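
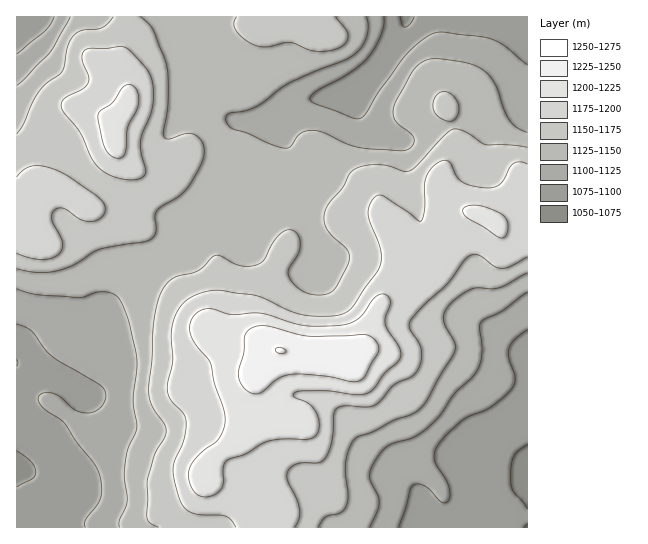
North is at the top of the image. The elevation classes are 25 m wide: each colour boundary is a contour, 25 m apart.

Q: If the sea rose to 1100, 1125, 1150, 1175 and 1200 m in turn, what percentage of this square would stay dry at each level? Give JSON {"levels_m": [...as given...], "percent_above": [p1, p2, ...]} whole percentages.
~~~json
{"levels_m": [1100, 1125, 1150, 1175, 1200], "percent_above": [87, 73, 47, 26, 9]}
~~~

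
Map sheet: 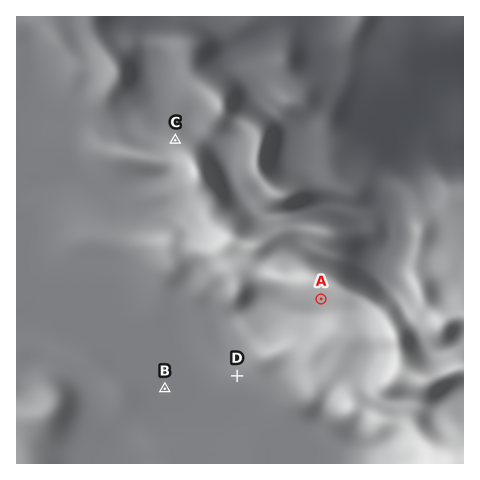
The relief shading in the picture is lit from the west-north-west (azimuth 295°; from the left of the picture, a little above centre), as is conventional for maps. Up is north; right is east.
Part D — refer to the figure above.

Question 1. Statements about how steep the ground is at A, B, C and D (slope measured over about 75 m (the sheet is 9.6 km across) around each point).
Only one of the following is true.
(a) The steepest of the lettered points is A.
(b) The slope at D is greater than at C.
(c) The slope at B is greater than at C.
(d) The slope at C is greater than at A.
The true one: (d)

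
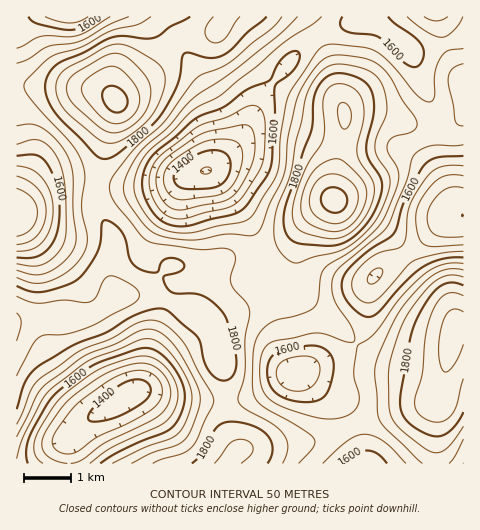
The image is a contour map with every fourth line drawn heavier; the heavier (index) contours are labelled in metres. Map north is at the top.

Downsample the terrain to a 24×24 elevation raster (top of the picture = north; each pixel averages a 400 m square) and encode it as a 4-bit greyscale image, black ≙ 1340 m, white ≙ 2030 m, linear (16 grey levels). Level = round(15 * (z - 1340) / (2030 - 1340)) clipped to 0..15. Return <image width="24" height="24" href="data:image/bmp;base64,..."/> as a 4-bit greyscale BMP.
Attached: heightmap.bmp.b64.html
<image width="24" height="24" href="data:image/bmp;base64,Qk2WAQAAAAAAAHYAAAAoAAAAGAAAABgAAAABAAQAAAAAACABAAATCwAAEwsAABAAAAAAAAAAAAAAABEREQAiIiIAMzMzAERERABVVVUAZmZmAHd3dwCIiIgAmZmZAKqqqgC7u7sAzMzMAN3d3QDu7u4A////AGQzVniau7qYdmZ4mGQiI1Z4q7qYd3eJqYUyESNXmpmHd3ibu5dDIRJHmYdlZniry6h1MhJYqoZEVnirzLqXZURpqoZEVnirzMu6mHeKqodmZ3ibzMu7upmqqpiHd2eKzLu7u7qqqpiIdlV5vKmqu7qqqYiYdkRYqneKu6qqmYiZhkRFeEV5qqmZmYiaqXVURCRoqpd3d4irzKdTIiNpqYVEVWit7sljISRpmGQiI1es7tp0MkV5mXQRAkaL3cqGRGZ5qoUxEjWKzLl3ZneavKhkMzWKvLmHd4ms3sqGVEV5vLmIeJq979uYdlV5vLmHeJrN7typh2Zoq6l2eImr3cuqqXZmiYdmeHeIq7qquphmd2ZWZ2ZVeJqqu6mHZlVndw=="/>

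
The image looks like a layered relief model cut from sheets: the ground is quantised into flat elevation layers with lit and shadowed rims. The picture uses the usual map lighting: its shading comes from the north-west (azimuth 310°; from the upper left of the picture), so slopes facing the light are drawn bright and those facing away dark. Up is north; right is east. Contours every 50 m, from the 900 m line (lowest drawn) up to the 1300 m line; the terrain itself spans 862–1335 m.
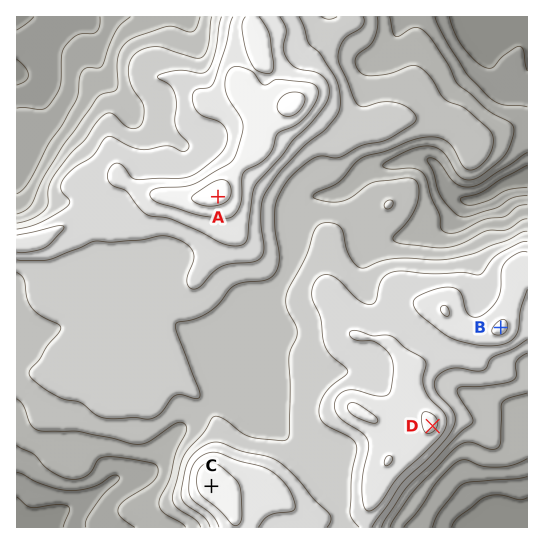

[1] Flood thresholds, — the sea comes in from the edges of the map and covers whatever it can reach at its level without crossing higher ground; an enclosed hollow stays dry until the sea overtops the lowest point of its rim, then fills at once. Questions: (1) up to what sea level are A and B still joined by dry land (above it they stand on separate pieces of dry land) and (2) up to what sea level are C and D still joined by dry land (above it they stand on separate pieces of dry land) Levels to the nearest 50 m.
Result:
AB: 1100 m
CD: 1150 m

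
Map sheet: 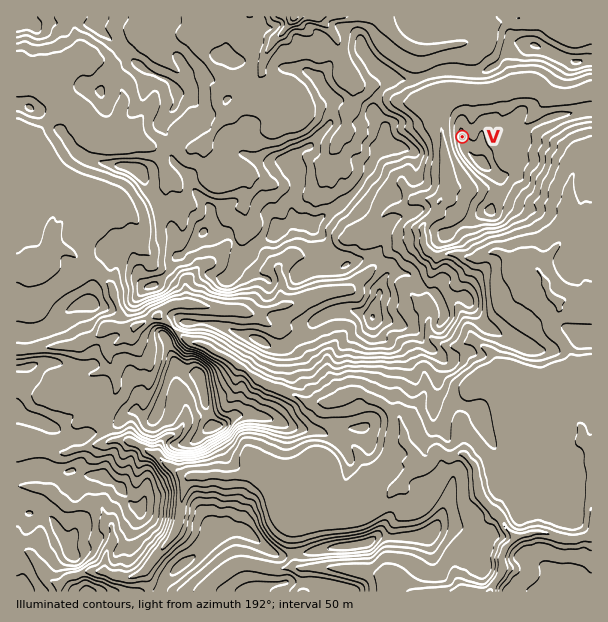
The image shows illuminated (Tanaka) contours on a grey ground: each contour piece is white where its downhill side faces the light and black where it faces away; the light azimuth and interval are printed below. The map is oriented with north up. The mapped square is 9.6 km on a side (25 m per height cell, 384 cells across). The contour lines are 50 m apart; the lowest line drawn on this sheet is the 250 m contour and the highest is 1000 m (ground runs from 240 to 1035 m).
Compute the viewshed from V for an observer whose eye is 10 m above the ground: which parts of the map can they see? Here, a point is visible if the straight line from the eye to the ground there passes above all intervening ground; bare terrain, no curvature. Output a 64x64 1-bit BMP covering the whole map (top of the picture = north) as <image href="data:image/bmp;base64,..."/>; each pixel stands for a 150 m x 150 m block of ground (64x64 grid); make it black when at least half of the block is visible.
<image width="64" height="64" href="data:image/bmp;base64,Qk0+AgAAAAAAAD4AAAAoAAAAQAAAAEAAAAABAAEAAAAAAAACAAATCwAAEwsAAAIAAAAAAAAA////AAAAAAAAAAAAAAAAAAAAAAAAAAAAAAAAAAAAAAAAAAAAAAAAAAAAAAAAAAAAAAAAAAAAAAAAAAAAAAAAAAAAAAAAAAAAAAAAAAAAAAAAAAAAAAAAAAAAAAAAAAAAAAAAAAAAAAAAAAAAAAAAAAAAAAAAAAAAAAAAAAAAAAAAAAAAAAAAAAAAAAAAAAAAAAAAAAAAAAAAAAAAAAAAAAAAAAAAAAAAAAAAAAAAAAAAAAAAAAAAAAAAAAAAAAAAAAAAAAAAAAAAAAAAAAAAAAAAAAAAAAAAAAAAAAAAAAAAAAAAAAAAAAAAAAAAAAAAAAAAAAAYAAAAAAAAAPgAAAAAAAAN4QAAAAAAAADhAAAAAAAAAMYAAAAAAAABzgAAAAAAAQD8AAAAAAAABHwAAAAAAAAf+AAAAAAAAD/4AAAAAAAAP/gAAAAAAABz4AAAAAAAAffgAAAAAAAAD7wAAAAAAAAP4AAAAAAAAAOAAAAAAAAAA4YAAAAAAAABDgAAAAAAAAAOAAAAAAAAAA4QAAAAAAAAPjEAAAAAAAB+cQAAAAAAAH5yAAAAAAAAfjMwAAAAAAD+MQEAAAAAAP8wAAAAAAAA/zwAAAAAAAB///4AAAAAAOP//wAAAAAAAAf/AAAAAAAAA/gAAAAAAgADwAAAAAACAAIAAAAAAAAAAAAAAAAAAAAAAA=="/>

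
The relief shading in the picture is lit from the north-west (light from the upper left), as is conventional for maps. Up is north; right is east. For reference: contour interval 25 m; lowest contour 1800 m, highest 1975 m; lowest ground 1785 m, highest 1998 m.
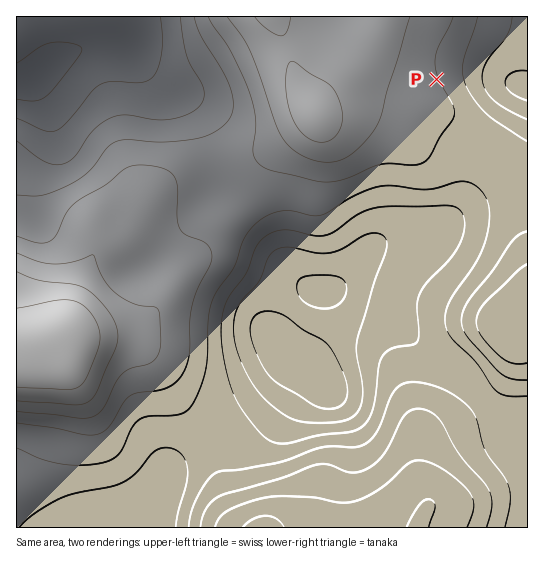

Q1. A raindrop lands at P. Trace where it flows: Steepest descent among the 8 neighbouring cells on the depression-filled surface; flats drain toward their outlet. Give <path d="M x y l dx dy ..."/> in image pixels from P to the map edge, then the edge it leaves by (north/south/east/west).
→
<path d="M437 79l1-1 67 0 4 3 2 0 4 2 3 0 4 3 5 1"/>
exit: east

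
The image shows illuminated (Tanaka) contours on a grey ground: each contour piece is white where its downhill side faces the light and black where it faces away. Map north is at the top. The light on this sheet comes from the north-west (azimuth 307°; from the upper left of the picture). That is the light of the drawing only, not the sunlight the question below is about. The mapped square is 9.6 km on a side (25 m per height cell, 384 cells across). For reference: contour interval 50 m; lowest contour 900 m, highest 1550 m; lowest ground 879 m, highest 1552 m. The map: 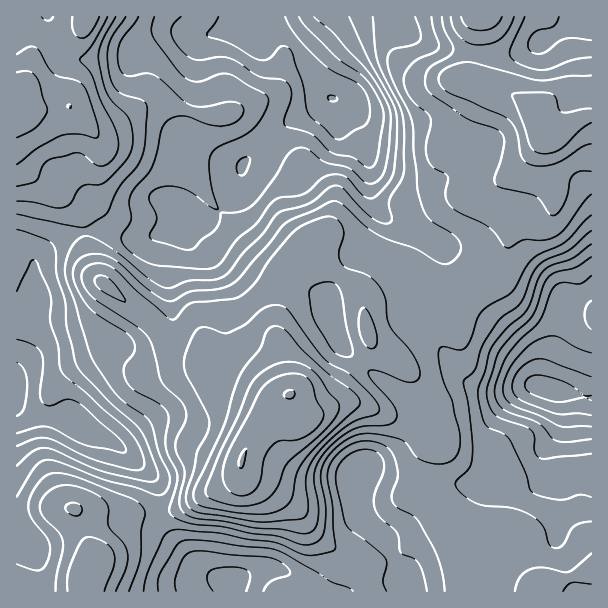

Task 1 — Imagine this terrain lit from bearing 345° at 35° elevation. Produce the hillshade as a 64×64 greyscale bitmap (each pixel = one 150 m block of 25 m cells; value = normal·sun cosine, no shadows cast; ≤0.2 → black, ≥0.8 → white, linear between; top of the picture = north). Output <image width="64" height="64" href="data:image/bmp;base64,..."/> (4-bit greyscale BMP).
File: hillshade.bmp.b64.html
<image width="64" height="64" href="data:image/bmp;base64,Qk12CAAAAAAAAHYAAAAoAAAAQAAAAEAAAAABAAQAAAAAAAAIAAATCwAAEwsAABAAAAAAAAAAAAAAABEREQAiIiIAMzMzAERERABVVVUAZmZmAHd3dwCIiIgAmZmZAKqqqgC7u7sAzMzMAN3d3QDu7u4A////AKmrqqqHZWZ4iJmZmau8zMupiIiJmZmZmqqqqqvMuZiIqqu7qpdmZmd4iZmYmavMupiIeIiZmZmZqqqqq8zLqZmru7u6mHZmZmd4iHZniamHd3d4iJmZmZmaqqqrzdy7qru7vMupiHdmZmdmVURWZlRWeImZmZmZmZmZmZq8zMy6u7q7vLupmHdmVUREMyMzM0VoqqqqmYiZmZmZmaq7u7u6mZq7zLuph3ZDMzMhEBIzRGm7u6qZiJmZmZmImZqru6mHiZq7u6mHZTIRERAAAjRFaau6mZmJmZmZmZmZmqq7mHZ4mZmZmYh1MQAAAAASRVVoqqmIiImZmZqqqqqqq7uYiIiZmZmZmZdCAAAAEjNWdmeaqYd3iZqqq8zMy7u7vKqqqqqqqqq7uoUyIRI0VWeHeJqqmIiJmqu7zMzMu7y8zMzMzMzMzM3cuYZlREVmeIiImruqmZmqq7u7u7u7u7vM3d3e7u7u7dzMuph2Znd3iIiau7uqqqqqmZmZqqqqq8zd3u7v//7cur3cqYd3d3Zmd4mry6mZiIiIiImaqqqqzN3u7u7u7sqIm93KmIiHZURGeJq6qYd2Z4mZmaq7u7rN3e7u7t3bmHeKzdypiIdkIRNGeJmYh3ZmiaqqqrzMy93u7u7cy6mIiJq93cl3d1QQABNFZ4mIh3eJqqqZvN3d7u7t3cuph4mqurzd24d3ZCAAASJFeJmYiImqqpms3d3u7tzLqYdnibvLu83cqHh2QQAAETRomZmYibu7uqvd3d3cuqmYZlaJq7uqvd25iIhkIQASNXiaqpmJvN3dzN3ey6mYiHZVVniaqpms3cqIiZhkMjRniZqqmYms7v7u7u66mHd3ZlVmd4iZmZvMypiJmqh2aJmZmZmZiJve7u3d3bqYd2ZmZmd3d4iZmrzLqZmaq6qqupiImamIibzd3My6qqmHZmd3iIh3iJmqvN3Lupqru7u5iIiZqYZmiaqpmYeaqpdmd4mZmZiZmqq83d3cu7zMupiIiZmZdURWd3dmZomqmHeImaqpmZmZqrzd7u3czcuoeImZmYh1RERWZmZniZqpmImauqmaqZmau8zd3dzNy4d4mZmYh3ZUREVmZ3d4maqZmaqqqaq6mZqru7vMy7u6h4maqph3dlRERWd3d3eJmZmZmZmZq7u6qru7qru7qqmIiaqqmIh2RDNFZ4h3d4iZmZmYd3mru7u7u7u7u7qpmZmaqqqZmYZUMzRniIiIiZmZmHZWeau7u7u8zMu7qqmZqpqqqZmZl2VDJGiJmYmaqpiHZVeau7u7u7zMzLqqqqqqmZmZmqqYdUMzWJmamaqqmGVWibzN3MzLu8zLqpmaqqqZmZmaqph2VDRXmaqZqpmHZWirzd3u7d3LvMu6mZmqupmZmZmpmYdlRFeJmomZmHd3irzd3e7u7ty7u6mYiZu6qZmZmZmZmHZURniZiJmYiaq7zMzN7u7u3MupmIeIq7qpmZqqmZmZh1REVniJmZq83czMzMze7u3dy6h3d4mruqmaqqqqqZmHUyI0VpmZq87u7dzMvM3c3d3cuoiIiaqqmaqqqqqpmYdjIRI0mImr3u7dzMzMzLvM3d3cupmJmqqqu6qqqqmZmHQhEjOHd5rM3Muqu7u7u7zN3d3LqYiJq7zLqqqZmZmYhkMjM3Zniaq6mYiaqqqru83d3dy6mJm8zMupmYiImZmIZUNEZmZ3iZiHd4mZmqqrzd3d7ty6qrzMuqmId4iImJmGVERWZmZ4iIiIiZqqmau83d3v/tu7zLqpmYh3eIiIiYhlVVVmZniIiJmZqpmZmrzN3u//7MzMupmZmIiIiIiImHZVVWZ3iId3iJmZmZmqvM3d3u7tzMzLqZmZmYiIiIiZh2ZWeIiHd2Zmd4iImaq7zMzM3u3Lzd3KqaqqqZiIiJmYdmeJmId2VVVmeIiZmqu7y7u97szN7cupmqqqqYiIiJiHZ4iIh3ZVVWeImZmZqqu7qqzu3M3cy6mImqqqmId3d3dmeIiIdlVWZ4mZmYiZq7uqq97szMu6mYeImaqphlVWd2Zmd3d3ZmZniZmYd3iau7u7zdy7u7qpmIiJmqqGVERndlVmZ3iHd3eJmYdmZom7zMvMzLu7uqqqmZmaqpdmVFaHZmZmiZmIeIiIh2VVaJvMzLvLu7uqq7uqmZmZmJmGVoh3dmeJqZiHiIiIdmVnirzMu7u7u6qqqqmId3iJqql2iIiHeJqqqYd4iJmYh2Z4mru7u7q6mZmZiHZmZ5qqu6iZmZmJmru6mIiaqqqZh3eJqru7qph3eId3ZmZ4q6mru5maqqmavMupmau7u7qpiIiZqqqpdmd3ZmZnd4m8uqu7mZq7upmszLqqvMy7vMupmJmIiIdVaJh2ZneJq83curuqqrzLmavMu7u8zMzMzcupmHdmZVaKqpiImavM3e3Lu8uqvMuomru7u7zMzMzNzLqYdlVVaKu7zMu8zN3e7tzLzLq7upiJq7urvMzczMzLqYh2VVaKvM3u7czMzN3d3d3MqpmYd3iqu6u8zd3MzLqph3dmeJvM3e7cupmqvMzd3buqmHVVZ4qqqru8zMy7uqmHd3eJq8zcy6mHZniaq7zMu7qYdTNFeJqqmaq7u6qqmHd3iJmru7qYd2VVVniaq7uru6qXQjRXiZiIiJqqqqqXZ3iJmqqqmZiHZmVVZ4maqqq7uqhTI0Z4h3d3iZqZqodneImaqZmZmYh3ZlVniJqq"/>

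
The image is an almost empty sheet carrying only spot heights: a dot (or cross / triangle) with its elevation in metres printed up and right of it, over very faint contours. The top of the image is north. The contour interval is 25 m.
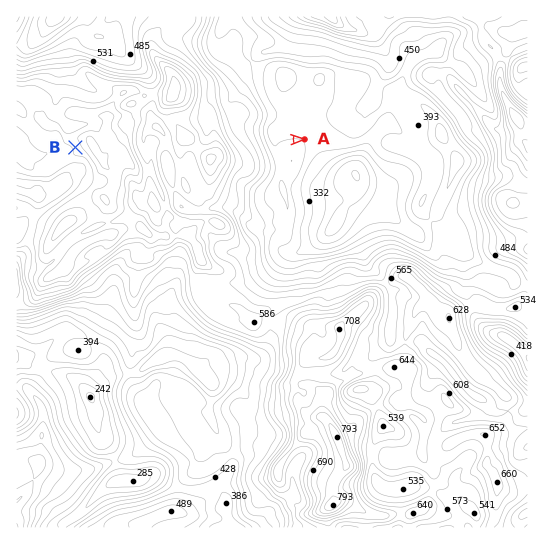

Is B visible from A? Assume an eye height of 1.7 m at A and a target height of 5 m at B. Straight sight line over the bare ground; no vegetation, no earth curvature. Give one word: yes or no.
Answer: no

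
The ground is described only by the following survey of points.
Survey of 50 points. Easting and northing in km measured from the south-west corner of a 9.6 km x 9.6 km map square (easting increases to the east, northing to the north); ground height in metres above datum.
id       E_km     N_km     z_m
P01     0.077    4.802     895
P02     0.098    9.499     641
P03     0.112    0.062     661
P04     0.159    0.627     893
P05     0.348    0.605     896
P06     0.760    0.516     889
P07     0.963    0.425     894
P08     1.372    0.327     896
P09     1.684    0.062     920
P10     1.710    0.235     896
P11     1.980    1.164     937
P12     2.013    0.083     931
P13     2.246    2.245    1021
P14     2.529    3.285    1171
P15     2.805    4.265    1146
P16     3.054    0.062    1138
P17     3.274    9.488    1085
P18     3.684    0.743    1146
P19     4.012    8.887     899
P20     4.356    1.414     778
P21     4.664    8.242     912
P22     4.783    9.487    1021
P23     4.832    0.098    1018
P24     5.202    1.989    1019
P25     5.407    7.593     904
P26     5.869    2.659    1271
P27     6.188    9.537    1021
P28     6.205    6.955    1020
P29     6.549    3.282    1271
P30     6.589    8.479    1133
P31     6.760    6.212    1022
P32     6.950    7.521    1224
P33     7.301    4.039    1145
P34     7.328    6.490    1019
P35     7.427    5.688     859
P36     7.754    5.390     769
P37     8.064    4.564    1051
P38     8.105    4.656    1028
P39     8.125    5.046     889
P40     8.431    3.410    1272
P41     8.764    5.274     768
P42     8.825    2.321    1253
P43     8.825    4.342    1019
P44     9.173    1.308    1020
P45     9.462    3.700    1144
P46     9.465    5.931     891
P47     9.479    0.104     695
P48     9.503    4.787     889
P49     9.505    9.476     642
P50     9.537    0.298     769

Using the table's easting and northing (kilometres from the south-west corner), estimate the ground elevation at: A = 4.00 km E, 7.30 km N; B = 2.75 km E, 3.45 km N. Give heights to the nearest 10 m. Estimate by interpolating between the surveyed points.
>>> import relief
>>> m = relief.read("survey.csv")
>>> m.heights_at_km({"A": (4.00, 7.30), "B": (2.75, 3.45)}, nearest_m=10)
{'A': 890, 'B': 1270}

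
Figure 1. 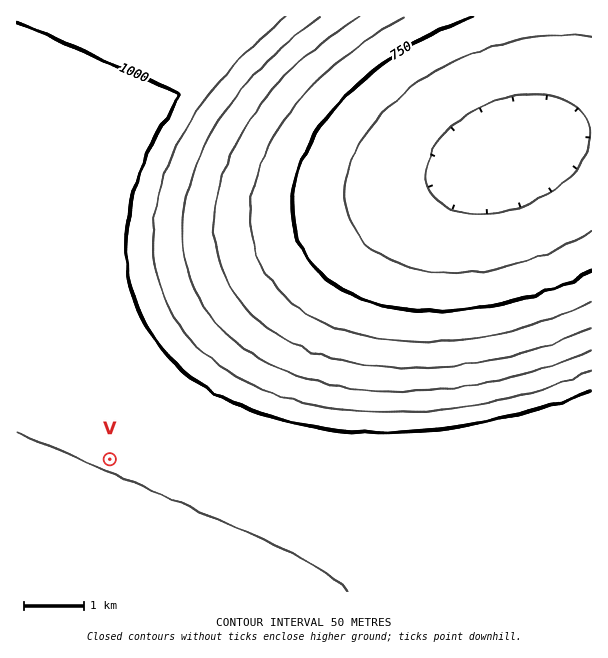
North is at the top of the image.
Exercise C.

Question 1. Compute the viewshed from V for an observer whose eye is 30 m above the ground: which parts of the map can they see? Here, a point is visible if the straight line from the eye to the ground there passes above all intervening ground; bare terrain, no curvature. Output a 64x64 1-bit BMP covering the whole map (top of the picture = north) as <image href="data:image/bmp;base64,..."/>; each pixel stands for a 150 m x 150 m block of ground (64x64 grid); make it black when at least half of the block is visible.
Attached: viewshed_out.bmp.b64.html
<image width="64" height="64" href="data:image/bmp;base64,Qk0+AgAAAAAAAD4AAAAoAAAAQAAAAEAAAAABAAEAAAAAAAACAAATCwAAEwsAAAIAAAAAAAAA////AAAAAAD///////+AAP////////AA/////////wD/////////////////////////////////////////////////////////////////////////////////////////////////////////////////////////////////////////////////////////8AAD//////+AAAB//////gAAAAf////4AAAAAf///+AAAAAAP///wAAAAAAP//+AAAAAAAP//wAAAAAAAf/+AAAAAAAA//wAAAAAAAD/+AAAAAAAAP/4AAAAAAAA//AAAAAAAAD/8AAAAAAAAP/wAAAAAAAA/+AAAAAAAAD/4AAAAAAAAP/gAAAAAAAA/+AAAAAAAAD/4AAAAAAAAP/gAAAAAAAA//AAAAAAAAD/8AAAAAAAAP/wAAAAAAAA//gAAAAAAAD/+AAAAAAAAP/8AAAAAAAA//wAAAAAAAD//gAAAAAAAP/+AAAAAAAA//8AAAAAAAD//4AAAAAAAP//wAAAAAAA///AAAAAAAD//+AAAAAAAP//8AAAAAAA///4AAAAAAD///wAAAAAAP///wAAAAAA////gAAAAAD////AAAAAAP////AAAAAA////+AAAAAD////+AAAAAP////+AAAAA/////+AAAAD/////+AAAAA=="/>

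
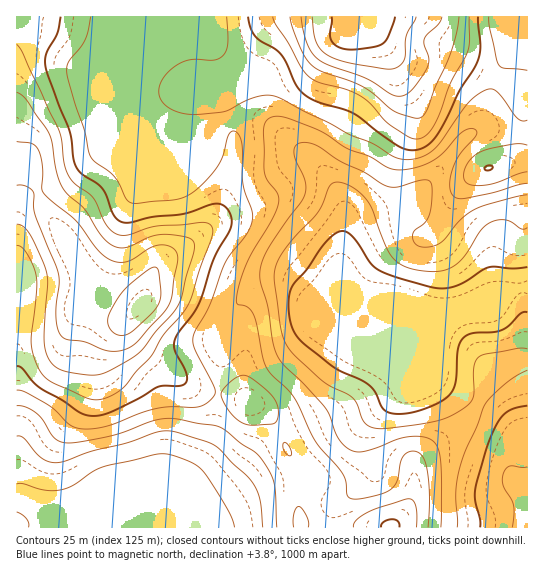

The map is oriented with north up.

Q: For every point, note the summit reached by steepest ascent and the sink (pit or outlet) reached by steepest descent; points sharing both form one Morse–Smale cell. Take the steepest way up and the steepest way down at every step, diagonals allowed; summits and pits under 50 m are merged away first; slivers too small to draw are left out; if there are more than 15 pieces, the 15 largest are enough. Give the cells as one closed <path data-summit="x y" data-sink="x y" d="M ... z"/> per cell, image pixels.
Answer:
<path data-summit="370 17" data-sink="527 527" d="M527 16l-371 1 0 53-5 16 0 11 6 12 17 11 13 3 36 0 15-6 19 2 16 8 37 29 17 19 14 24 3 10 0 21-4 28 19 25 11 6 24 10 24 0 19 5 24-1 37-15 15 2-10 7-148 60-8 14-10 26-11 12-47 22 10 23 15 20 0 8-5 16 2 30 227-1z"/><path data-summit="141 303" data-sink="527 527" d="M155 16l-139 1 1 319 40 0 8-6 13-21 35 10 12 0 6-6-4 9 1 9 19 22 47 35 41 8 22 9 12 10 12 16 45-22 11-12 10-26 8-14 148-60 10-7-15-2-37 15-24 1-19-5-24 0-24-10-11-6-19-25 4-28 0-21-3-10-14-24-17-19-37-29-16-8-19-2-15 6-36 0-13-3-17-11-6-12 0-11 5-16z"/><path data-summit="141 303" data-sink="86 527" d="M81 309l-4 1-12 20-8 6-41 1 1 159 38 12 26 0 6 10 0 10 46 0 62-25 22-12 26-22 13-20 11-12 12-6-10-16-12-10-22-9-33-5-19-10-16-14-20-14-15-15-5-11 2-11-4 3-12 0z"/><path data-summit="370 17" data-sink="86 527" d="M279 432l-12 5-11 12-13 20-26 22-22 12-62 24 166 1 0-30 5-16 0-8-15-20z"/><path data-summit="370 17" data-sink="86 527" d="M21 496l-5 1 1 31 70-1 0-9-6-10-26 0z"/>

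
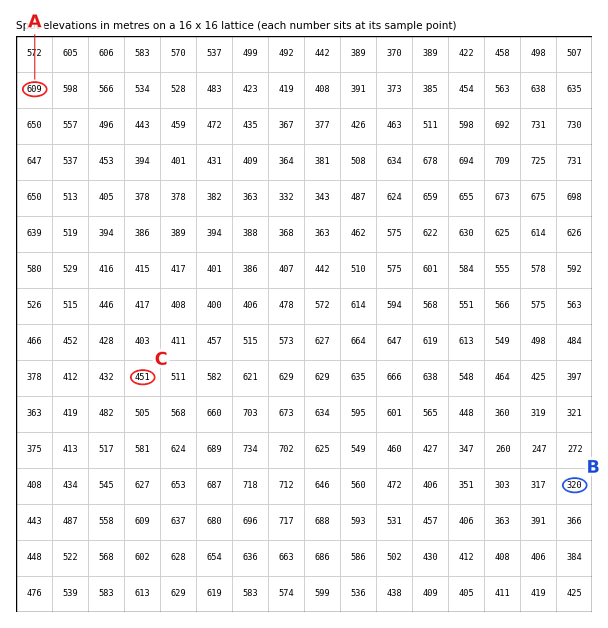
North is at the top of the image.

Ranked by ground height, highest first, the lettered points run A C B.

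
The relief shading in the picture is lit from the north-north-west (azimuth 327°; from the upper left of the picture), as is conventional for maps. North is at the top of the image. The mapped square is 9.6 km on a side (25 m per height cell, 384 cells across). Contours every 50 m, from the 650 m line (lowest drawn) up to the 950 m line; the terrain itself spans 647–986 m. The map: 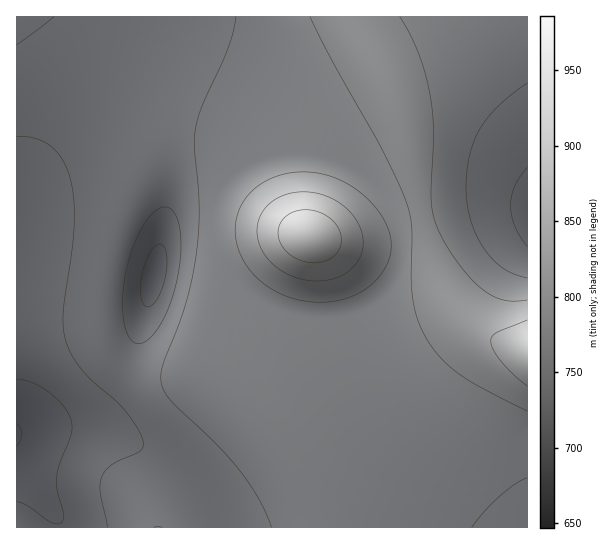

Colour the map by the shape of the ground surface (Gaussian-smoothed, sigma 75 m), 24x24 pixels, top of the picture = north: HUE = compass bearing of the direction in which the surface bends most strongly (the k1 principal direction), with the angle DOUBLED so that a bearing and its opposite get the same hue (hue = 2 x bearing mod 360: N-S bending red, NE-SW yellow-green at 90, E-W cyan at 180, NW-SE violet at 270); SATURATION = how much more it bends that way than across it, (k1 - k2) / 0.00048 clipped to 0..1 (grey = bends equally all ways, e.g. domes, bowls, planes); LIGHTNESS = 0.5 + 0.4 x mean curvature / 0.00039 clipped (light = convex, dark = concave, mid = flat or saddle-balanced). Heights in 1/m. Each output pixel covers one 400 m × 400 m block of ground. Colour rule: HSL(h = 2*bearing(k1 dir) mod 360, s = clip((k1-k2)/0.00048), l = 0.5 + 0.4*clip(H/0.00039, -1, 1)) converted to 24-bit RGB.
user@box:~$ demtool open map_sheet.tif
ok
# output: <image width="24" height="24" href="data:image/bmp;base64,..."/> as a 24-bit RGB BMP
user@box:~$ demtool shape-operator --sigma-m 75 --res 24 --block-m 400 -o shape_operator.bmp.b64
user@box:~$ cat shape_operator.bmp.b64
<image width="24" height="24" href="data:image/bmp;base64,Qk32BgAAAAAAADYAAAAoAAAAGAAAABgAAAABABgAAAAAAMAGAAATCwAAEwsAAAAAAAAAAAAAo2ZYh0h0gE13fWd6bptudLJwga12lJB2jlt9ik2EgmF/gol0hJlzhpR2hIl7goJ+gX9+gH5+gH5+gH5+gH9+gX9+gYB9gIB9plR+nEqbfFyUcZCada2Qea2AjZp5kWNuj051iFV7gnF3e5N0fpl1gY95goZ9gYF+gH5+gH5+gX5+gX59gX59gX98gYB8gX57n1mTkVmjcW+eeqOje6OJj5l3lGhhkk9hjFJtg2p3d4x2dZl0epV3f4p7gYN+gX9+gH5+gX1+gX1+gXx8gn18gn57gn56gXh4fWZyh3CGeI16hJZzl5Nplm5ZlFBOjVNdhWlweIh6dZd9d5d7eo57f4Z+gYF/gH5/gX5/gX1/gnx+gnt8g3t6hHx5hHp3gnF1YnVYeYRdjJFbl5JWk31WkGFVj1xbhm9veYmBd5aGd5iEepCAfYh+gIJ/gX9/gX5/gX1/gXx/gnt+g3p9hHh6hnV1iG1uh2BiW3hlboJehoxekpBeiYpoiG2IjneJgI2MeZePeZeLe5CFfomBgIN/gYB/gX9/gX6AgX2AgnuBg3qAhHh+h3R5imtyjlxrlkheYXGNbIKJdYiCfY96b52PWXeqiXiiiIuVf5OPfY6If4iDgIOAgYGAgX9/gX6AgX2BgXyCgnuDhHiDh3OAi2p4jl9yk1J6oEiLYGOhaHacdYOXgpmPbbGQNX/AiV62p4GIjY2DgYaCgoOAgoF/gX9/gX9/gX6AgH2BgHyCgHmDhnSGjGmDkGN+k2aQb1ioYFLFaGecbHWZdoKUiJuCdL1rHIu3Xi+9x251nIV6hoJ/g4B/gn9/gn9/gX+AgX6Bf32BfnuCfneFhWyKj2WOiXKScJWqUpTQS4bjcW+QcnaOeYGKmJ18rtBnE5ymDBCX22FgtolxioJ9hIB+g39+g317hn9whoZsfIR0enuDenKHf2aNgW+QeaaZaMa0RrnPPJrLdnSHdniGe3+EnJh439xoHqWEABhQ2GJS0JpskIV6hXt7kVZUm1EvoHsnkaIqXZ4xR5JNZnSHdGeNeZeScr2DYryOT6OfRpyWeHaDeHmCfH6BlY544sJqhLk1ABUzwX474rRrmoV0mENqpylIs0c6tZdRibdXRrxQOK55O46UaXGLdah0c8FrZKFxYIN9TpdreHiAenuAfH6AjYd61ahr0X1OABMzJqF85s5oqVZtqjKgukyotIKirLShl8CueMS8R6XDLmWmW3uShLZtgLhnbYhva3t1Y5xWeHt/en1/fH9/hoR8vZJu325cAhR3EpGYztpjm1OjbkK4gXHAn6THtMPPrcHPip3HTVHEOiupW22Wkr1oiKxmdHtweXlukZpbeH1+eX9/e4B+f4J8ood002lkQh+rEn+gkcdeW32cR3m6cKfDl8TIrMXFq6W7qnm5mjm6fCmclZtnnb9mjJ5peG50fXFrk3xfd39+eIB+eYF+e4J8joV6t25tlEO4KHOoYrReWKF8Pq6bUL2LbbpzpLN6snxotT5hoSR0j0SCl6Vvorxpj5FufGl7f2xvimpodoB/d4F+eIJ+eYN9goV8mnh3pWWmSm2jZqJ7fJVyR5lcPqczdq4zr6cwqWInnCkljkJmh299na5vorRuiXVxf2eCgW96g3J4doKAdoN/d4N/eIR+e4R9iIF9knaPZ3GVcJOIgYx7gYV7dotkhJNNlIhHkG9TiGdxhGiGjIF0nrVwnKl0iW6GgmeHg3KBgnd/dYOBdoSAdoSAd4R/eYR+fYN9hX6Ed3qJeImHfoZ9goJ/gn9/g35+hH1+hXd/iGuDhmmCi5d1lrdzlpt6iWeNhWmKhXWFg3mDdYSCdYWCdoWBd4WAeIV/eoR/foKAfYCDfISDfoJ+gYF/gn9+g31+hHp+h3B/iWaBiHJ7hKl1i7F4kHh+jGOQim2Lh3eFhHmFdoWEdoWDdoWCd4WBeIWAeYSAe4N/fIKBfYKAfoF+gIB/gX5+g3t9hnN9iWd+iGp+fZZ4e7V1h598jmyJjmWNinKHh3mEhXqGd4WFdoWEdoWDd4WCd4WBeISAeoN/e4J/fYF/foB+gH9+gXx9hHZ9iGp9iWV9iIx3da94eK14jnd7j2SIjGyGiHeDhnuDhnqGeIWFd4WEd4WDd4WCd4SBeIOAeYJ/e4F/fIB+fX9+f35+gXl+hm5/imR/iXN8dqV7dLR8fpR6jGiBjGeDiHSChnqBhnyDhXuFeYSEeISEeISDd4SCeIOBeIKAeYF/eoB+fIB+fX99fn1+f3WDiGWNkGqMepp6c7Z7d596iW98i2V+iXB/hnp/hXyAhX2ChHyF"/>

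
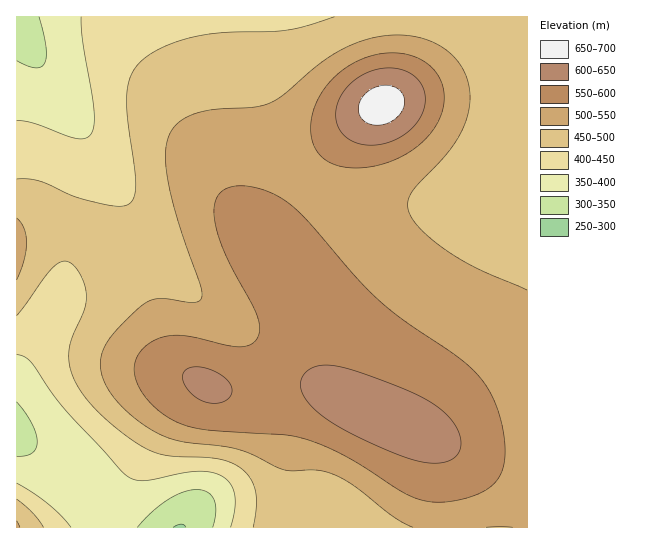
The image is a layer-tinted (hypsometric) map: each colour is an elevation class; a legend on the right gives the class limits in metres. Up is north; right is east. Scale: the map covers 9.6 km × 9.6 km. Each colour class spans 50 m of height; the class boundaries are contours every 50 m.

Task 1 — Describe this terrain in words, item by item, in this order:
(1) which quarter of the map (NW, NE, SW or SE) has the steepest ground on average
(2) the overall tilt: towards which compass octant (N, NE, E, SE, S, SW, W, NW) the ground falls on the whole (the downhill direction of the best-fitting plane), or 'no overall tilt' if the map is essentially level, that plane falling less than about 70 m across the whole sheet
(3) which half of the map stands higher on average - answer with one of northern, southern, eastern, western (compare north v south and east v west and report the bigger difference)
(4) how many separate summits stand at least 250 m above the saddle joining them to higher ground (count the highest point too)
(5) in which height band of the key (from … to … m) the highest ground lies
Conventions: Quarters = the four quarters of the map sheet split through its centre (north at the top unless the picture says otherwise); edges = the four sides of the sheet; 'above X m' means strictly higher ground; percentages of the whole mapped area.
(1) The south-west quarter is the steepest part of the map.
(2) On the whole the ground falls towards the west.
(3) The eastern half stands higher on average than the western half.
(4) There is 1 summit with 250 m or more of prominence.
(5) The highest ground lies in the 650–700 m band.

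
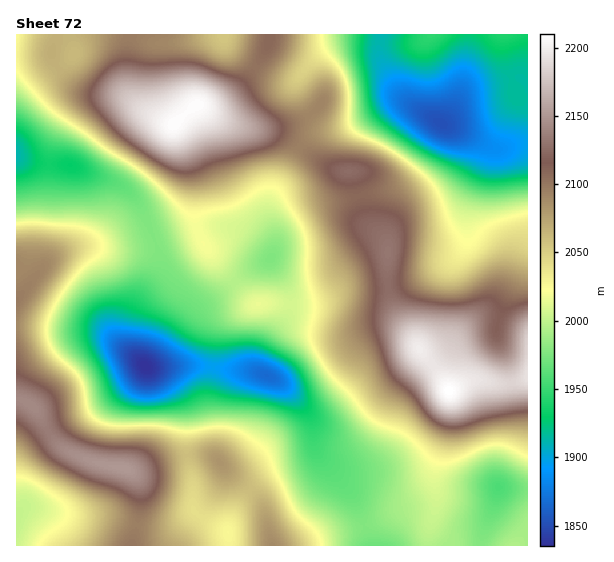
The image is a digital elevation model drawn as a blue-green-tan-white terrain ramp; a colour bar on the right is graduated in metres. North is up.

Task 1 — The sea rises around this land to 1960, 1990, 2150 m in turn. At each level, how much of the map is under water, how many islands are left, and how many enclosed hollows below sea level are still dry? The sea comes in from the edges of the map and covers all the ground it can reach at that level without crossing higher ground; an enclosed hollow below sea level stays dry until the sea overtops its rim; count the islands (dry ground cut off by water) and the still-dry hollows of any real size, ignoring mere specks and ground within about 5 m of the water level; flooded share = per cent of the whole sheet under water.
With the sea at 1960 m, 10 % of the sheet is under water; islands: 0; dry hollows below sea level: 1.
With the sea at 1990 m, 32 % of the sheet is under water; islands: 0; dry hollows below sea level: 1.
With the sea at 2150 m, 92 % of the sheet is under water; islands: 1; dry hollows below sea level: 0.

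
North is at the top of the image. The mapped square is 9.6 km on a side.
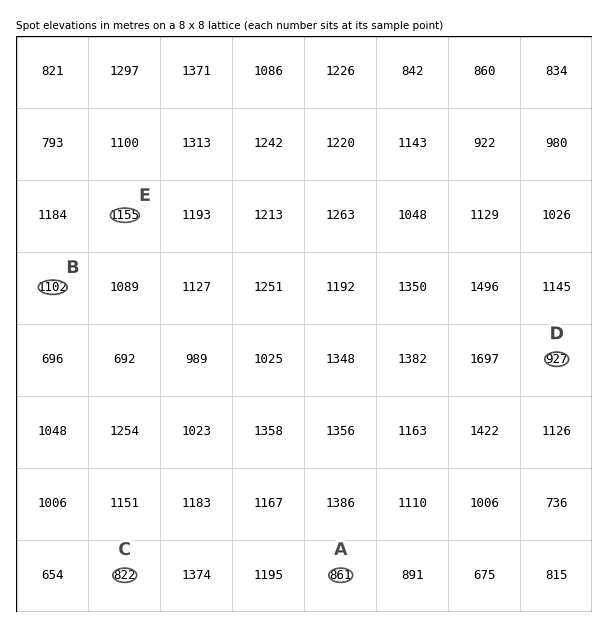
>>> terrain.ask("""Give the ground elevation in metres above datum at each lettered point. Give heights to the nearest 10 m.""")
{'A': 860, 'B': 1100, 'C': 820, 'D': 930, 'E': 1160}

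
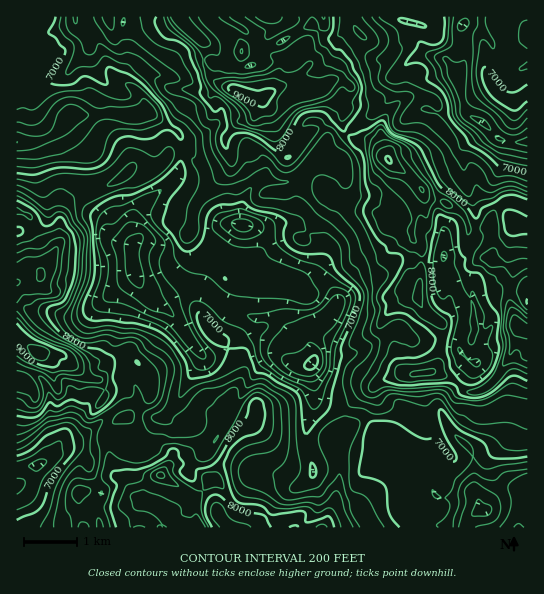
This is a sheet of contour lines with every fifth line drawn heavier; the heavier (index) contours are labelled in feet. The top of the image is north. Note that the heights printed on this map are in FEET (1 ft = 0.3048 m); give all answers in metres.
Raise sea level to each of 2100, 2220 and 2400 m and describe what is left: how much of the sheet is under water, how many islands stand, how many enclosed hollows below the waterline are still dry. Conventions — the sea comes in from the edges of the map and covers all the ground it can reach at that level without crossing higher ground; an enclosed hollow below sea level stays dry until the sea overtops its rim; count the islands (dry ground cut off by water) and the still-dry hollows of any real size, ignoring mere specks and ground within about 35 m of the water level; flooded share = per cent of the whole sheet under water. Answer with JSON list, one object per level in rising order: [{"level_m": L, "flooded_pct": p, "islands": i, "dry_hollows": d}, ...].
[{"level_m": 2100, "flooded_pct": 12, "islands": 0, "dry_hollows": 1}, {"level_m": 2220, "flooded_pct": 44, "islands": 0, "dry_hollows": 0}, {"level_m": 2400, "flooded_pct": 70, "islands": 0, "dry_hollows": 1}]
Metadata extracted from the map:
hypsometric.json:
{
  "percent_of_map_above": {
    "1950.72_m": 96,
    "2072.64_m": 83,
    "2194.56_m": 60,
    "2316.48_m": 42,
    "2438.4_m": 23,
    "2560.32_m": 9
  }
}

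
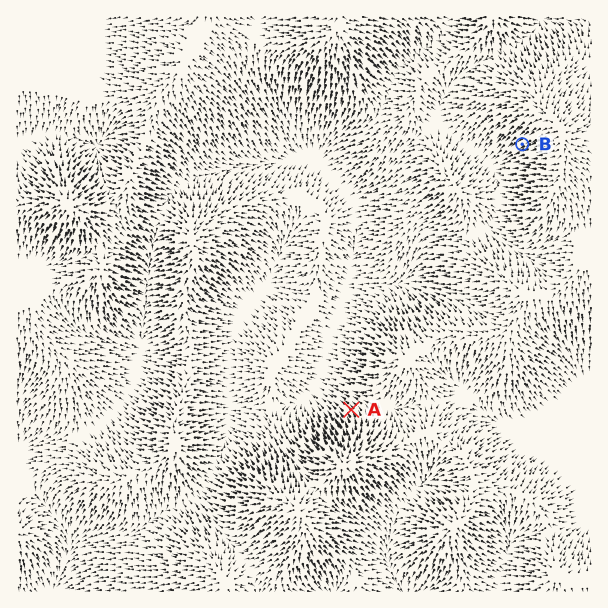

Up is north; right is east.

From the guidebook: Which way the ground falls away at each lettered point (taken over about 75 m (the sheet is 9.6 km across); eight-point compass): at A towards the NW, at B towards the SW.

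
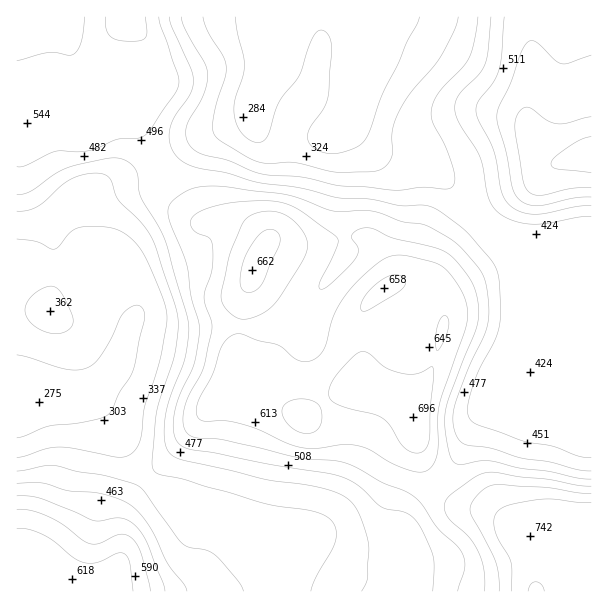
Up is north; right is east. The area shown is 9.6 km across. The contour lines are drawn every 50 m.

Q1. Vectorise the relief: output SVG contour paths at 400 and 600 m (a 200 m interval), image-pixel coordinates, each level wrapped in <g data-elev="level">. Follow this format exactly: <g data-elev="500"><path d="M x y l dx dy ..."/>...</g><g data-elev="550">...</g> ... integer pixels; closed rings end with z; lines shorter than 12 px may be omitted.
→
<g data-elev="400"><path d="M243 591l-5-10-23-26-9-5-18-3-6-4-38-52-7-6-30-9-30-5-23-6-9 1-28 5"/><path d="M17 211l10-1 11-4 26-23 14-7 20-3 7 2 5 3 8 22 23 23 11 16 22 63 4 15 0 13-3 24-19 60-4 47 1 9 3 3 5 2 22 4 77 23 18 4 33 5 10 3 8 4 4 5 3 5 0 12-4 10-16 28-5 13"/><path d="M478 17l-4 24-5 16-7 11-23 24-5 9-3 9 2 13 12 23 8 21 2 10-1 8-3 3-4 1-24-2-27 3-31-3-26-1-37-9-39-3-12-3-23-11-25-6-9-4-7-10-1-12 3-8 14-25 4-11 1-10-3-11-19-32-5-14"/></g><g data-elev="600"><path d="M133 591l-3-28-2-6-4-3-7-1-21 10-12 0-10-5-19-16-10-6-15-6-13-1"/><path d="M591 486l-102-14-13 5-26 18-5 8 0 9 6 9 19 17 8 13 6 18 0 22"/><path d="M413 471l7 1 6-1 6-5 4-7 2-12 0-28 2-15 24-71 3-13 0-14-5-13-10-17-11-10-10-5-29-6-12 1-10 6-22 19-15 18-10 19-9 31-6 7-7 5-6 1-6-1-20-16-21-4-16-7-9 1-9 8-4 8-8 24-14 27-2 11 4 6 6 2 21 0 15 3 18 6 28 14 15 4 14 0 28-4 15 2 11 4 22 14z"/><path d="M238 318l7 1 9-2 10-5 8-5 10-13 23-39 3-10-3-11-10-12-11-8-14-3-13 2-10 5-6 9-12 28-8 41 1 6 3 6 6 6z"/><path d="M591 117l-25 6-9 1-11-4-15-12-6-1-7 7-3 12 8 54 3 8 3 4 5 3 8 0 28-6 21-1"/></g>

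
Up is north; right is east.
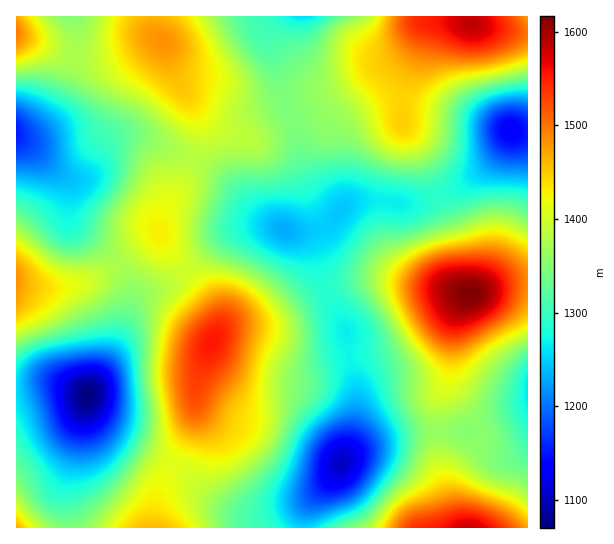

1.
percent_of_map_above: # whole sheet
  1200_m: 94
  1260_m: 85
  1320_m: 65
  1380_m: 41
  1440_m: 18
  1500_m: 8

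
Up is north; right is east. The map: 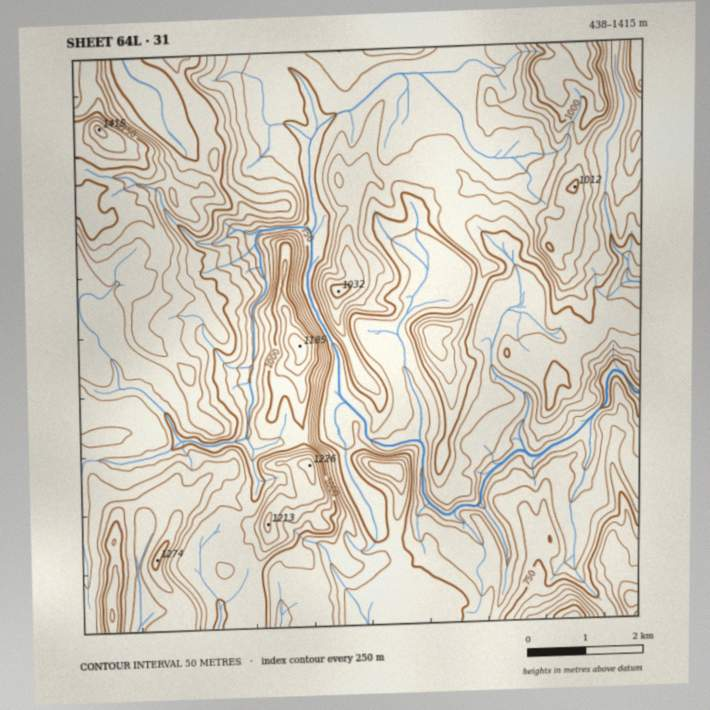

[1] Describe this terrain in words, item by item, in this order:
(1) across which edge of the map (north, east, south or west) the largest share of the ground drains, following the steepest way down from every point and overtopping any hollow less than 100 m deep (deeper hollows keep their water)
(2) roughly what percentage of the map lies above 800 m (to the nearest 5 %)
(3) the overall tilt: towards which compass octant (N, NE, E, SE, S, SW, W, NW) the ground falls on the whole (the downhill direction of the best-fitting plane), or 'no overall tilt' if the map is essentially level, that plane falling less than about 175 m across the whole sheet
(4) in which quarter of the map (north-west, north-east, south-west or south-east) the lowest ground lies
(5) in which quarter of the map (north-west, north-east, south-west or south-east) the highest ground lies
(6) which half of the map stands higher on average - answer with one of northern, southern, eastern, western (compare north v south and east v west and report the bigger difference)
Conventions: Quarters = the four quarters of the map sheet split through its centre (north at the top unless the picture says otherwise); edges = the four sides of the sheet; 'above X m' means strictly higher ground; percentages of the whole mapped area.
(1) Most of the ground drains across the eastern edge.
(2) Roughly 60 % of the ground is higher than 800 m.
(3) The general tilt is down to the east (the land rises towards the west).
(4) The lowest point lies in the south-east quarter of the map.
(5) The highest ground is in the north-west quarter.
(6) On average the western half of the map is the higher ground.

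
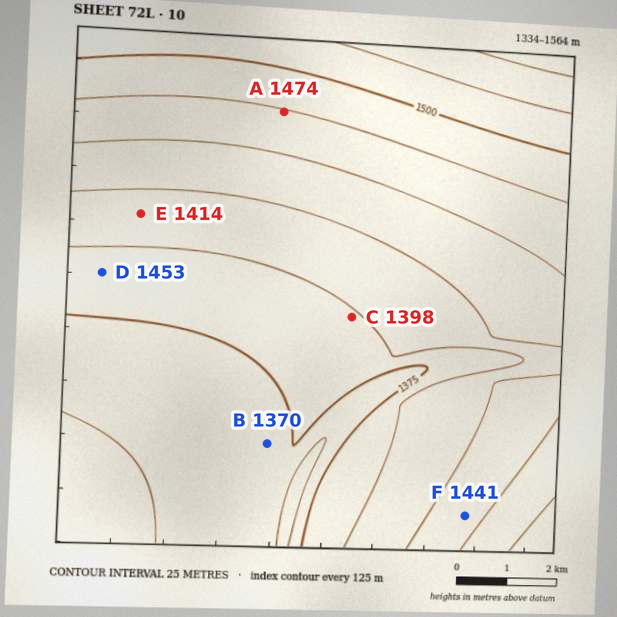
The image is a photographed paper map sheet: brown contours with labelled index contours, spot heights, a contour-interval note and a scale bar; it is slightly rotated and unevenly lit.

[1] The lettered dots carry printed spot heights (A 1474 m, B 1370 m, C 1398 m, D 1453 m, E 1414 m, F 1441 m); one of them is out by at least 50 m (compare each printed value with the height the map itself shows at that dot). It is D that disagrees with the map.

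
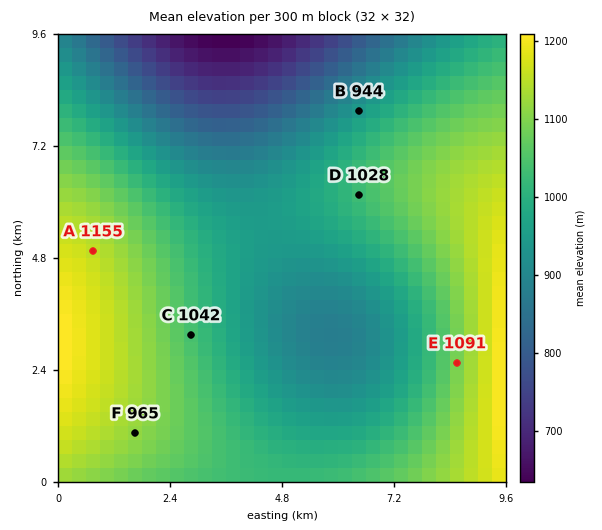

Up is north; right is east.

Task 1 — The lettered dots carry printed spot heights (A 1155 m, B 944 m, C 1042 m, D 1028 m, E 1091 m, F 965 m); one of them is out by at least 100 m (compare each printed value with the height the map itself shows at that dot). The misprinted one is F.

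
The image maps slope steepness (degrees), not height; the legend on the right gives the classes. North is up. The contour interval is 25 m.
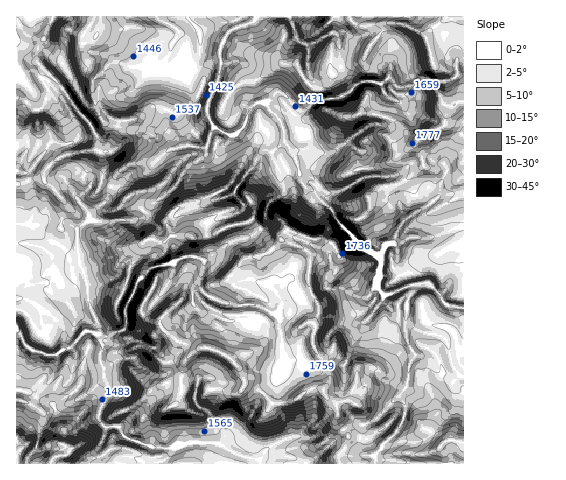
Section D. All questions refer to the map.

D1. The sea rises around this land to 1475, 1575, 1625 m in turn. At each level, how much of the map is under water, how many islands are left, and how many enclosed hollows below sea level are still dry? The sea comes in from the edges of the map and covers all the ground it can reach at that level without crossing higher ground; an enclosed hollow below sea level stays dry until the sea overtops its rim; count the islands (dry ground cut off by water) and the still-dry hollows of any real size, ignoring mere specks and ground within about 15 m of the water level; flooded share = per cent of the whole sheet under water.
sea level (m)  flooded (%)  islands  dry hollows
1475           13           0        0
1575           38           0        0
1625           52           1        0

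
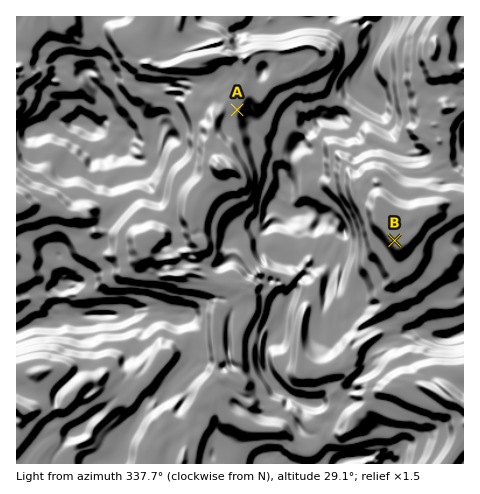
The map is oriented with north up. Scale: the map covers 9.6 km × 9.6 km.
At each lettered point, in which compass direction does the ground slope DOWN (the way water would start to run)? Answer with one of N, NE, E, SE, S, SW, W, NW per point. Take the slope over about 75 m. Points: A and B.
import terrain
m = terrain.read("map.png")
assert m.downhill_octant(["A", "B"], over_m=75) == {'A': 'SE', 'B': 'SW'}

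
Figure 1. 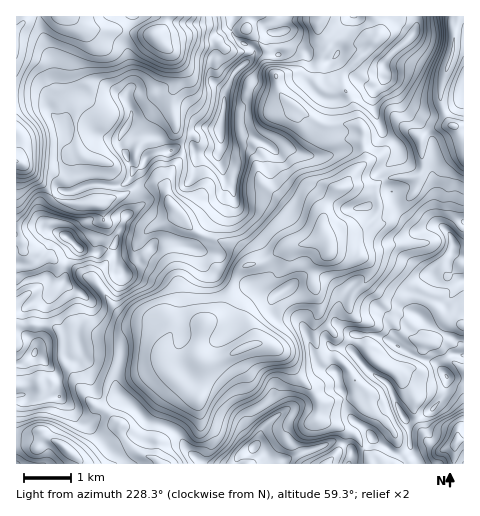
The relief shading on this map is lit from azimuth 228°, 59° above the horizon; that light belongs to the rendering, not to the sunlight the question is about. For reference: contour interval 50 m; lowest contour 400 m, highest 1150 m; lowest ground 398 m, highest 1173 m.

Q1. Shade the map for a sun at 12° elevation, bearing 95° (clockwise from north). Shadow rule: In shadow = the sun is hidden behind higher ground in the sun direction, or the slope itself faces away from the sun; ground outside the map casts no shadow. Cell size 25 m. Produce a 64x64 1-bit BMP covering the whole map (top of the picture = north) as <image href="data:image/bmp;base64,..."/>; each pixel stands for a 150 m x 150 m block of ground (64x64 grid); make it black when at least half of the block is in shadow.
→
<image width="64" height="64" href="data:image/bmp;base64,Qk0+AgAAAAAAAD4AAAAoAAAAQAAAAEAAAAABAAEAAAAAAAACAAATCwAAEwsAAAIAAAAAAAAA////AAAAAAAAeA/+AA4AAwHwP/8ABwADA/Af/8ADAwMDwA//wDjjAAOAAf/gCccBDwCB/+AHDwAAAYH/8A8eAAAAAf/8Dn7gAAAB//4OfPAAAAD/8AR8+AAAAH/wHPh4AAAAH/Ac+HgAAAAf+MHh+AAAAAP74cP4AAAAAD/DgPDAAAAB/8cAAOAAAAH/0hwM4AAAAP/2OACAAAAA/7cIAAAAAAB/tjgAAAAAAH84cAAAAAAAczjAAIAAAAAAOeAAQAAAAAA94AAgDAAAADz8AAAcAAAEPnwAgDwAAAIDfwAAPAAAAAP/wAAMAAAAB//gAgAAAAAP/ngPgAAAAA/+fD8EIAAABvD8/gQAAAAG/HzsDgAAAAAfGOAOAOAAAA/g4AwBwAAMB+DgPgHAAA4BwOAfAxgAAgjg5AAHOAAAGOD8AA84AAGYYPgDD5gAAMAg+AcPmAAA4CD4DweYAADwAPwfQ7AAADgA/D5BsAAAACD8HgH4AAAAIPwcA/gAACAg+B4H+AAAcAD4Hw/4AABwAPgfD/gAAOAA8A8P+AAAQATwDw/8AOAADuAOH/wBwMAO4A0P/AEBwA7gAw/8BwEQD+ADD/4HAHAP4AMf/wAA8A/gAz//gADwB/ACf/+AAHgD4AA//4AAPAPgAD//AAA+A+AAf/5gAB8DYAA//OAAB4FgAD/+AAwAgQ=="/>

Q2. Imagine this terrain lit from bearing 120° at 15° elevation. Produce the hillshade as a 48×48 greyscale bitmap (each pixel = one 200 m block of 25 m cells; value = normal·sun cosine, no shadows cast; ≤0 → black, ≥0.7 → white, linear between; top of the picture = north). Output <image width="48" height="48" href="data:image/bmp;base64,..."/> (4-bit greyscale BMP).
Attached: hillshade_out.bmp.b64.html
<image width="48" height="48" href="data:image/bmp;base64,Qk32BAAAAAAAAHYAAAAoAAAAMAAAADAAAAABAAQAAAAAAIAEAAATCwAAEwsAABAAAAAAAAAAAAAAABEREQAiIiIAMzMzAERERABVVVUAZmZmAHd3dwCIiIgAmZmZAKqqqgC7u7sAzMzMAN3d3QDu7u4A////AGQkd2Q0VmiXQQEAAGdUR73ZAZp3ZXiXY4dEdjM1Z3d1MjMgAAaHVEasYWl2VYrLY5l3dUVWZlZ2NFIQAAB4ZjADdDR4Qoq+yMuWZVeYZEVlVnQAAAA5iYQAEzNnQ4u93M23ZneKhTVlVWQAAAAGq7hCEkVUE4rf7qu5iJh3dlZlRVIAAAAASspjE1VCFFKO/4mYiql1Vmd2VmMAAAAAA4lzNFVBJVAI3Xd1eqiGRnd2ZmUQAQACIkVDVmQyNlMDrGd1epiXV4dmZVZBASAARDQzV2Q0ZTMTi4mHipipeqh2ZVVDERAAIxI0Z0NWZDIBe3iamHiqirl2ZmZUMREAAAA0ZTVlVlITaQSbl2iamsqGZnZmYyIhAAA1Q1ZVVmQiNABqpmeJmbqGVnZXmGRDIAAzNHdCR4YxIiFIlneKmamHZXZFeZdkMAEzIUUyRndTMmVXhnibupiHZndDV4dUMiMSISQhJWd2Zoh5qHibzKh3d3hkRmVEMTUQQyEiI0aHd2d5u4irzdqHd4h2VVRFQSQgNBEzIkZ3d0NXm5iqre25h4iIZVQ1dkMQJQASM0VVZ4ZFeJmGbO7cmHiahVVCWIYgFUAAE1ZlVkZVWahSSt3dp2aMxjVTFIcwAVIAATVmVCIkWLliN6zMuFZ62kNFQkUxEAIAAAJXZUMzRrqWV3m7qHeJ3pVEUzVSEhAAAQAUeERFQ3qYmXWKh3eIrbmHZEVkEkIAASEAWERERHl0jJNYdVZ4m7qal2VlIjIRI0QgFSMzJYZSS8c0VUVomsypqphkMzMQAkVBNwA0IlZSCNp1VTNXi83Kmbp0REQyAAI0VwADMyIxBLypdTNFeszcmKqENFZUMAATNAAUVVMwAFrKdDREasusuZqEEkZkUwAjRAAFZ5mGMSWbZGUzW8qaupmWIBNEZyAURAAAJGiHZ3eIMnhCW9qIrKmpYhMzV2EURAAAIzNVI4uoMDlkbOp4rMuqpiJWZ2M0VAAANEREIDvKYBZle+x4mru8ylEmiJVGZgAANVVUIjWqlANGmtx3mpmavKUjaaZHmTAANmVUJGNGdiIlq7p3iId2eZdlSJZImjAAJmVCJXZFMRIDu5h2Z3ZWZ3VXeJVImSEANlRCA3ZXYAAEzJhUVmVWZ3Q4mZdodyEBRlRTAGdmYAACzKp1RVVneHRZqZmqlxETVVRVIEd2UQAAvbynZVVnmXWLqZmodgATVVVUImh2UgAAjb3IdkRWiGasuqqlIwAkREVDI3h3UhAAbrzaZURWZkSMzMy1AAAkRDMyEVh2UxAAPtvaU1ZmZDNaze7WAAATRDIhACVTIhAACv3rQ1Z3ZDInvN/6AAADRDIRABNDAAAAAL/8l2dnhzAWu77+IAATRVQyADREEAADABrKq5h1eWECrL3/cAATRVVDI2dkIAACMAWYiZh1WIUAKt3/sxAkREQzNYp0IQABI0RXmrhlV4dQAa7v1SE1VERERaymIQAAN1ElerpTV5l1IE3vxUJGVEM0VYzaQQAAGIQkWZhRNZqGUjvuxg=="/>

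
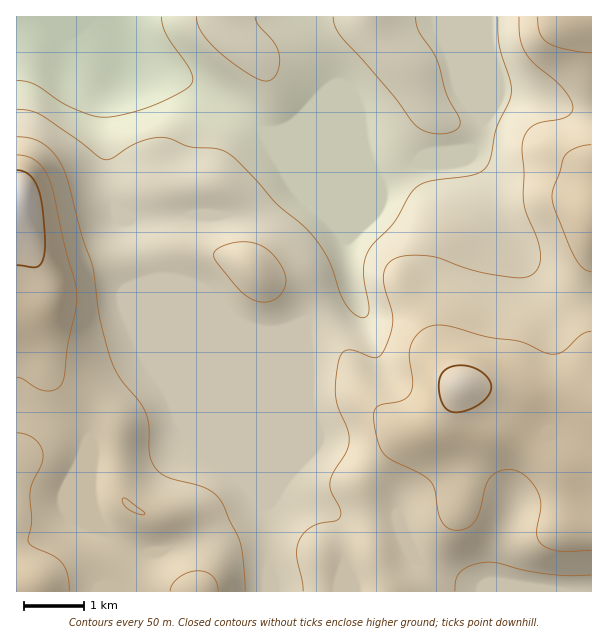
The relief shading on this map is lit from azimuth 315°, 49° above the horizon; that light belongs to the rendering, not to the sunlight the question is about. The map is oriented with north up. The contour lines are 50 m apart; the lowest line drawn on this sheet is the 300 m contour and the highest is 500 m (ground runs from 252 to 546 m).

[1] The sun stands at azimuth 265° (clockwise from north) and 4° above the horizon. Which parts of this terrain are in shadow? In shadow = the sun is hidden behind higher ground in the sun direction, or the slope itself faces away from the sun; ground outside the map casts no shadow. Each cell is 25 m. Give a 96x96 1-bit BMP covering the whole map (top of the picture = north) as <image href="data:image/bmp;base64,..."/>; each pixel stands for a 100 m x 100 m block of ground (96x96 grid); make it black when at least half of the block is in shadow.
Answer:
<image width="96" height="96" href="data:image/bmp;base64,Qk2+BAAAAAAAAD4AAAAoAAAAYAAAAGAAAAABAAEAAAAAAIAEAAATCwAAEwsAAAIAAAAAAAAA////AAAAAAAHwAAAf4AAAAAAAAADwAAAf+AAAAAAAAAAAAAAf+AAAAAAAAAAAAAAP8AAAAAAAAAAAAAAP4AAAAAAAAAAAAAAHwAAAAAAAAAAAAAAAAAAAAAAAAAAAAAAAAAAAAAAAAAAAAAAAAAAAAAAAAAAAAAAAAAAAAAAAAAAAAAAAAAAAAAAAAAAAAAAAAAAAAAAAAAAAAAAAAAAAAAAAAAAAAAAAAAAAAAAAAAAAAAAAAAAAAAAAAAAAAAAAAAAAAAAAAAAAAAAAAAAAAAAAAAAAAAAAAAAAAAAAAAAAA4AAAAAAAAAAAAAAB8AAAAAAAAAAAAAAB8AAAAAAAAAAAAAAB+AAAAAAAAAAAAAAB+AAAAAAAAAAAAAAB+AAAAAAAAAAAAAAB+AAAAAAAAAAAAAAB+AAAAAAAAAAAAAAB+AAAAAAAAAAAAAAB/AAAAAAAAAAAAAAB/AAAAAAAAAAAAAAB+AAAAAAAAAAAAAAB8AAAAAAAAAAAAAABwAAAAAAAAAAAAAAAAAAAAAAAAAAAAAAAAAAAAAAAAAAAAAAAAAAAAAAAAAAAAAAAAAAAAAAAAAAAAAAAAAAAAAAAAAAAAAAAAAAAAAAAAAAAAABAAAAAAAAAAAAAAAPwAAAAAAAAAAAAAAf8AAAAAAAAAAAAAAf8AAAAAAAAAAAAAA/+AAAAAAAAAAAAAA/+AAAAAAAAAAAAAA//AAAAAAAAAAAAAB//AAAAABAAAAAAAB//gAAAADgAAAAAAB//gAAAAHgAAAAAAB//wAAAAHAAAAAAAB//wAAAAPAAAAAAAB//4AAAAPAAAAAAAB//4AAAAfAAAAAAAD//4AABAfAAAAAAAD//wAADg/AAAAAAAD//wAADw/AAAAAAAH//gAAHg+AAAAAAAH//gAACA+AAAAAAAP//wAAAA+AAAAAAAP//wAAAB8AAAAAAAf//4AAAB4AAAAAAAf//8AAABwAAAAAAAf//8AAABgAAAAAAA///+AAAAAAAAAAAA///+AAAAAAAAAAAB///+AAAAAAAAAAAB///+AAAAAAAAAAAB///+AAAAAAAAAAAB///+AAAAAAAAAAAB///+AAAAAAAAAAAB///8AAAAAAAAAAAB///8AAAAAAAAAAAB///wAAAAAAAAAAAA///AAAAAAAAAAAAA//8AAAAAAAAAAAAAf/wAAAAAAAAAAAAAP/AAAAAAAAAAAAAAP+AAAAAAAAAAAAAAP+AAAAAAAAAAAAAAP+AAAAAAAAAAAAAAP+AAAAAAAAAAAAAAP8AAAAAAAAAAAAAAP4AAAAAAAAAAAAAAPgAAAAAAAAAAAAAAPAAAAAAAAAAAAAAAOAAAAAAAAAAAAAAAAAAAAAAAAAAAAAAAAAAAAAAAAAAAAAAAAAAAAAAAAAAAAAAAAAAAAAAAAAAAAAAAAAAAAAAAAAAAAAAAAAAAAAAAAAAAAAAAAAAAAAAAAAAAAAAAAAAAAAAAAAAAAAAAAAAAAAAAAAAAAAAAAAAAAAAAAAAAAAAAAAAAAAAAAAAAAAAA="/>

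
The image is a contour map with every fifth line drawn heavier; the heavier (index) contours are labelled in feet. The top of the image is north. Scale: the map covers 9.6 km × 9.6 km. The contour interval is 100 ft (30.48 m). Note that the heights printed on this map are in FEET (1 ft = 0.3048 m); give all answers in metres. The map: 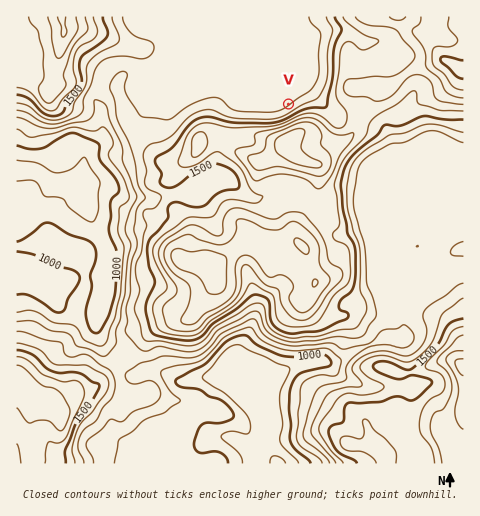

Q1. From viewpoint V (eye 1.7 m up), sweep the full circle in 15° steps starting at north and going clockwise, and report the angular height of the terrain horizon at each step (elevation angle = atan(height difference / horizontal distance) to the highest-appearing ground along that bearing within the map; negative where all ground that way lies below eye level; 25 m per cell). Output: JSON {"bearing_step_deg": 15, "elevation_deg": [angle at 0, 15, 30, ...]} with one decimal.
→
{"bearing_step_deg": 15, "elevation_deg": [-0.2, 0.1, 2.1, 3.4, 4.5, 5.7, 5.5, 9.0, 12.7, 16.1, 18.2, 18.5, 17.3, 14.9, 11.7, 8.4, 5.4, 3.3, 1.3, 2.0, -0.1, -0.1, -0.1, -0.2]}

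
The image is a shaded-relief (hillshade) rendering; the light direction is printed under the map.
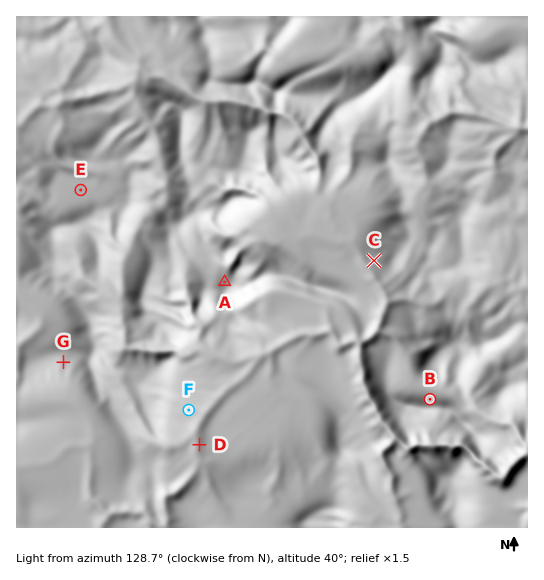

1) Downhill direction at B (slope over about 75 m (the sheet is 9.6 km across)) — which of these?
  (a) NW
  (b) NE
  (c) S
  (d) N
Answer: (d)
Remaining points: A N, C SW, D W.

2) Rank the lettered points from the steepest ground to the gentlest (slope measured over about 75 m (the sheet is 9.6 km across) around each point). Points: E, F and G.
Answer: G F E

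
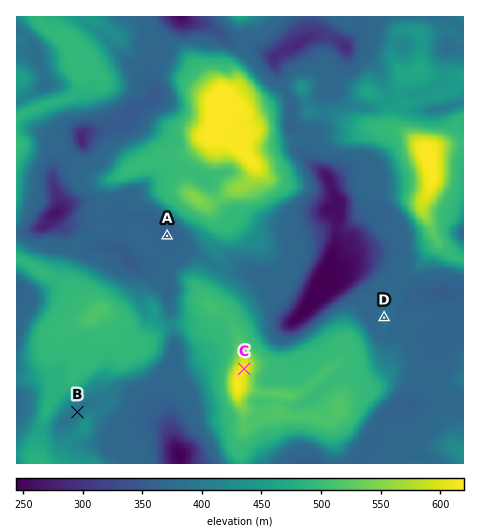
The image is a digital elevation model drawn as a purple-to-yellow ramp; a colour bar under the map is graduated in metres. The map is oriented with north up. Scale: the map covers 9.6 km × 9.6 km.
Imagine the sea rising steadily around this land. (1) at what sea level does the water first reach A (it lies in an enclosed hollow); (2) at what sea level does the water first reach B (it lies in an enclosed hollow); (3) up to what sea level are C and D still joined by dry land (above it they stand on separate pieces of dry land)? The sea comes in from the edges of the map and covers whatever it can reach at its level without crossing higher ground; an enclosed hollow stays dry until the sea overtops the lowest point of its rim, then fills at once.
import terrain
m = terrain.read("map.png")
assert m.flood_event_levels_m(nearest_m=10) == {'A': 370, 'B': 400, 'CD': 380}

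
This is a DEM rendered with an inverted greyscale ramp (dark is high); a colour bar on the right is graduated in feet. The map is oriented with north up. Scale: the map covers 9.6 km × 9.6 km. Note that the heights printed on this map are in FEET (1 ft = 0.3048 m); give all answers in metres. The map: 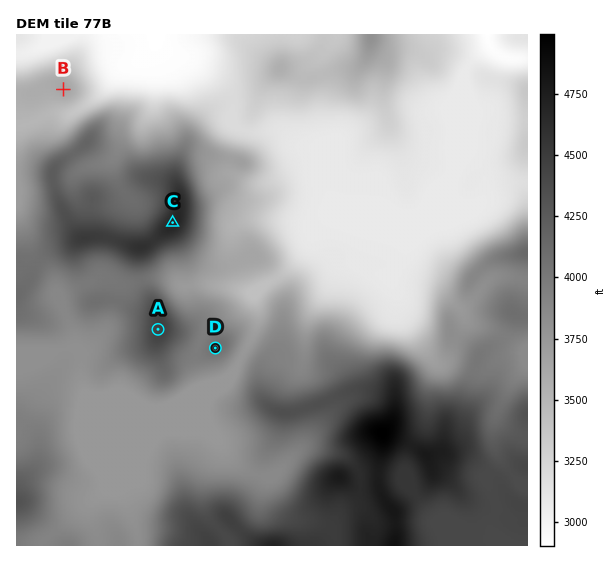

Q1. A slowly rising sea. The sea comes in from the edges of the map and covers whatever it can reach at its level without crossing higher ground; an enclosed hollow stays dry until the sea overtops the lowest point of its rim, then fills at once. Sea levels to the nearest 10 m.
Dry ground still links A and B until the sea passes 1070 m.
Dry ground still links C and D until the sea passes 1210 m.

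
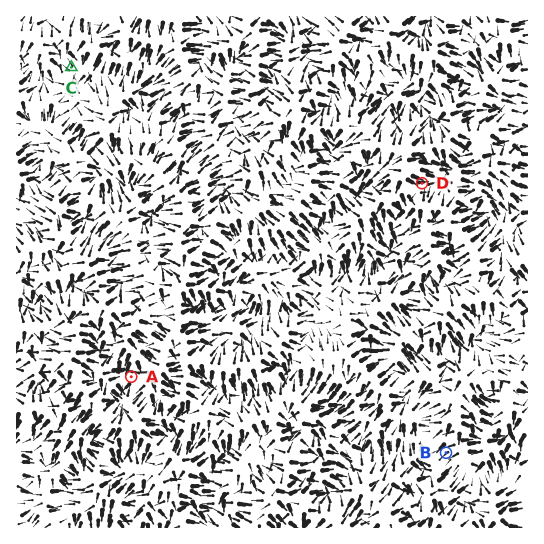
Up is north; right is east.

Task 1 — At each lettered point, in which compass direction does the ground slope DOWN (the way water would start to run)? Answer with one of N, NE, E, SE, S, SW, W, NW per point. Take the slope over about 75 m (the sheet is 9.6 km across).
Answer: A W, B SW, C NW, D E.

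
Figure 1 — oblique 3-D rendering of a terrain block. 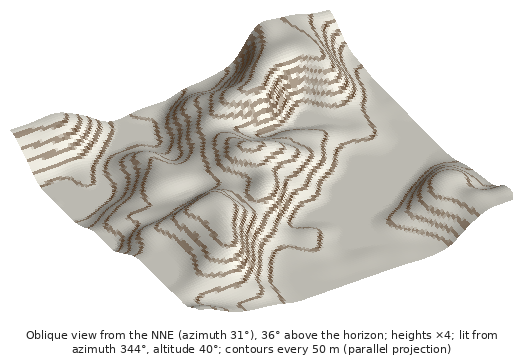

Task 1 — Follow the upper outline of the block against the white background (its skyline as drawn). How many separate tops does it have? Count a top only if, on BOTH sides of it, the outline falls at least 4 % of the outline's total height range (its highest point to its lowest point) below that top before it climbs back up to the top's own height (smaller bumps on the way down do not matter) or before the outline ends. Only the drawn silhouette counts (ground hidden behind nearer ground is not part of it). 2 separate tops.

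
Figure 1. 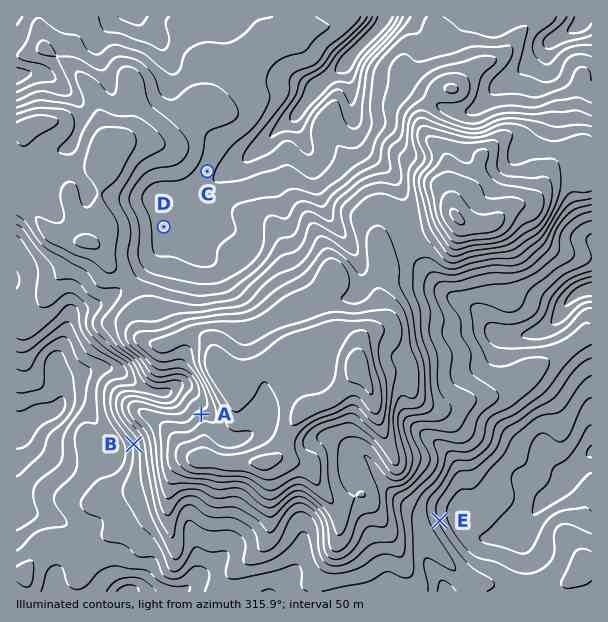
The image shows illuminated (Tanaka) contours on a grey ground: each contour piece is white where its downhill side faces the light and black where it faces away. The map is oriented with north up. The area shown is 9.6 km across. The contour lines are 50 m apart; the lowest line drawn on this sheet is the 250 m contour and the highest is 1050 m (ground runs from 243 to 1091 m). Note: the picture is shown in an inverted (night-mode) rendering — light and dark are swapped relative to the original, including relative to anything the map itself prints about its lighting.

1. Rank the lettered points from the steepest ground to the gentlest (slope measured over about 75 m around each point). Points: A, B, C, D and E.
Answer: B E A C D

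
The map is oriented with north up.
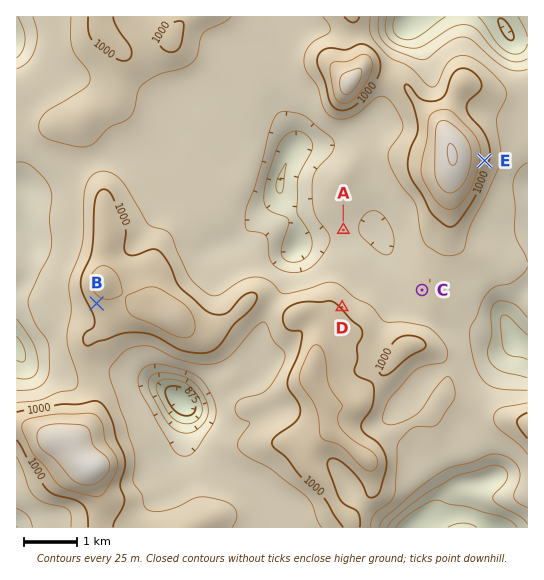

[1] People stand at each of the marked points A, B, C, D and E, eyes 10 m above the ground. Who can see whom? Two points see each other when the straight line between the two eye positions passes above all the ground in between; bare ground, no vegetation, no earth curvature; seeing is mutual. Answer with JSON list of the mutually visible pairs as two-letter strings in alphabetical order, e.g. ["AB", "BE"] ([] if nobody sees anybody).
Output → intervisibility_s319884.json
["AC", "AD", "CD"]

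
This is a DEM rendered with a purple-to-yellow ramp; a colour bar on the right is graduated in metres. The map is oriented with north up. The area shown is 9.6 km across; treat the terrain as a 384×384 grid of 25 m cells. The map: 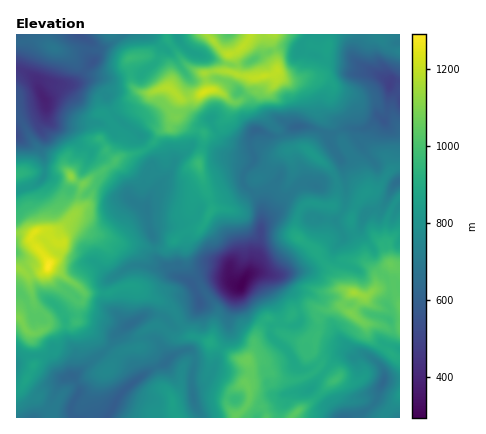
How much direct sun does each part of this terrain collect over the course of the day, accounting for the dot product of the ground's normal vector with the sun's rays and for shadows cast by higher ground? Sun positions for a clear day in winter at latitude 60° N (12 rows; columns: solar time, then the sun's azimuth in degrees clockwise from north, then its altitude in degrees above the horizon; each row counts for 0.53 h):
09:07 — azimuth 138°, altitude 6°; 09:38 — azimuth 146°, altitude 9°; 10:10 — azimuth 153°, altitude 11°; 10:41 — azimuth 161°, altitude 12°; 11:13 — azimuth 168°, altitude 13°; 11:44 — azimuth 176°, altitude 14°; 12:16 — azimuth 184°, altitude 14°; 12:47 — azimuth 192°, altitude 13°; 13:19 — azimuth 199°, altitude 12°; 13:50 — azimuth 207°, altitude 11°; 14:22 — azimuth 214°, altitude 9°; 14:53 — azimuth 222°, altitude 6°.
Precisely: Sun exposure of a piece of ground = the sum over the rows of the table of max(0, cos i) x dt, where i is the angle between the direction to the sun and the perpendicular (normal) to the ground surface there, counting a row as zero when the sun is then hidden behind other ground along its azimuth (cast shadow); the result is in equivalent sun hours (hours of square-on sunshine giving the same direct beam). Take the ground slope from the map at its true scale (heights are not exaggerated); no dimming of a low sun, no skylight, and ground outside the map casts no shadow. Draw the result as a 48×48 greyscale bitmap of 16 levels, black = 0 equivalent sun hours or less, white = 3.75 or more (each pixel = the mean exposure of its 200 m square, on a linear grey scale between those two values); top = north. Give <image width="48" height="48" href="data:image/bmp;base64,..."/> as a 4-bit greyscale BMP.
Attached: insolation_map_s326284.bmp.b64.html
<image width="48" height="48" href="data:image/bmp;base64,Qk32BAAAAAAAAHYAAAAoAAAAMAAAADAAAAABAAQAAAAAAIAEAAATCwAAEwsAABAAAAAAAAAAAAAAABEREQAiIiIAMzMzAERERABVVVUAZmZmAHd3dwCIiIgAmZmZAKqqqgC7u7sAzMzMAN3d3QDu7u4A////AKqWVUd2ZSI0VVUyJmd0h2IxKIV7unMjaZiXRnRmZjIzNEVDN2cgN1MhAVdpzLoxSKhWRYVXd1IjRWM0RVRERlMxAASpmGRCNml0UkdoqoQRNUEkVDNJhWeHQyKNy8piEjioUhSZmrlAAAA1VTISRFZ3eZY2p1mlNDSJiXZFZomFEAA1NEMzNUZTIUdAJCNWiURovLtyJFZ4YgAlRFR5hlVERoVRARIW3HQlmpiHM0eIh1IBR3ZUM0QzWHhDEjFdx57pV3iJhDRnZnl0eYUQATITdlZlZnv7U93LqJuphREjNXmttkEAAzE3ZFVmav+2nLh9/N24ZkEleGMiEAEAASRUITRnq5qcuZMid3u4Z3QQNURAAAABABUzQjVmicqHNVRFM1RWZViEIkZBAAAAARQ0dmZ7zXECViRiFHiYVprMqYYxAAAAAAACNWZYk0ioZjVBN5eIi8u7uGMiAAAAAAAAAiEiOJt1ZVdYumd2Zoh3ZDRCIwAAAAAAEyVnh3NpZIivyKcSEBNEMxEBMQAAAAAAAiABEAACRai+3VATUgAAAAAUQQAAAAAAAAAgAAASVmRYt0ETWXEAEiRnQyAAAAAAEjRBAAAUdhRlN3ZDV6qHZYmJZDIREQE1eJcxEQEBMkmjFaeHeImoibzduahkQiSauoUxAAAAAJlCVomKlmZmQluozLuodmisylISEBAjEWRlQkmodjIiE0NXrcmsuVZ4dBASIyFBExE0MzeXMhEjNUM1WrvNyVUiEAASNjIQAQAAAEZ4QRIjRVZVNaze6oYxEhIjRUIAEBAAABRmQiIjRERWU4u5ZodDJGZ4UjQhMhAAAAA1UyIkVENFVTMiFHdkI3dVQ1d0FQAAAQACZkRXZURFZ1QyE2ZUIAABM0Z3EhAAACR0eZdmdVRFZkMiFGVWQQACMzNFMGQQArg2eaqWVlVmdkMzNWZUZDI1MyIic0UgN0EBWbynVnVYljM0MjVlZ3inIiEBWwAAMwAAA6mYZXU1dTNFUiV4ZpuTEjESIwAAIQAAIiaLuHZBE0RVREV5eZYRNTJWMwAAAAASMgACi4hzE2d2RUI0V0ESVDNCEgAAAAAlYAAAKcyoaIh3UzIAAAAjQzQgADEAAAAAABIkev/8lleqgxVhAAA0IiIhAUAAABEQAjNohGepUTaKvLlCECeYZnYxJCAAABElZFiYZ2Z5p1WJz9h5q8l4iHdUUiEAAAABIlZnqoaK7bnP7////aiamHZnMjIAAAASITac6nqp3//nrP/83KmJh3VVIyIREQASJTSJe8gySvxCWpzN26mHdkMzEwEjIiEhAUYgACIQAAA53bi/upiGMQARMhJFZ4dkNGUQAAAAJBWtlol2M1VUEAATZ0aauphBJohBAAABITQxAAAyEAEjUzNnm6u7uoZDI0Z1MAAAAAFmEAACAAE1VFiZzbqqqWRWUyEREAAAABhotzEDMTRWZomsyph2MhIiVBAAACEBJsMBWamFdERFeIiZYjQyERE4lzAAAEEWzUAAJnipmDMzaYZlVw=="/>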